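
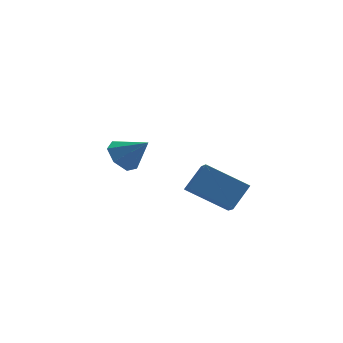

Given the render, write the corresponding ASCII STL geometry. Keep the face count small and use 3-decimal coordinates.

solid 
facet normal -0.707 0.284 -0.648
outer loop
vertex -1.235 2.638 0.31
vertex -1.795 2.743 0.967
vertex -1.247 3.325 0.624
endloop
endfacet
facet normal 0.960 0.130 -0.248
outer loop
vertex -1.235 2.638 0.31
vertex -1.247 3.325 0.624
vertex -0.785 2.337 1.893
endloop
endfacet
facet normal -0.707 0.284 -0.648
outer loop
vertex -1.247 3.325 0.624
vertex -1.795 2.743 0.967
vertex -1.672 3.573 1.196
endloop
endfacet
facet normal 0.715 0.653 0.248
outer loop
vertex -1.247 3.325 0.624
vertex -1.672 3.573 1.196
vertex -0.785 2.337 1.893
endloop
endfacet
facet normal -0.707 0.284 -0.648
outer loop
vertex -1.672 3.573 1.196
vertex -1.795 2.743 0.967
vertex -2.19 3.197 1.596
endloop
endfacet
facet normal 0.189 0.582 0.791
outer loop
vertex -1.672 3.573 1.196
vertex -2.19 3.197 1.596
vertex -0.785 2.337 1.893
endloop
endfacet
facet normal -0.706 0.284 -0.649
outer loop
vertex -2.19 3.197 1.596
vertex -1.795 2.743 0.967
vertex -2.411 2.479 1.522
endloop
endfacet
facet normal -0.225 -0.031 0.974
outer loop
vertex -2.19 3.197 1.596
vertex -2.411 2.479 1.522
vertex -0.785 2.337 1.893
endloop
endfacet
facet normal -0.706 0.284 -0.649
outer loop
vertex -2.411 2.479 1.522
vertex -1.795 2.743 0.967
vertex -2.168 1.96 1.03
endloop
endfacet
facet normal -0.213 -0.723 0.657
outer loop
vertex -2.411 2.479 1.522
vertex -2.168 1.96 1.03
vertex -0.785 2.337 1.893
endloop
endfacet
facet normal -0.707 0.285 -0.647
outer loop
vertex -2.168 1.96 1.03
vertex -1.795 2.743 0.967
vertex -1.645 2.031 0.49
endloop
endfacet
facet normal 0.215 -0.973 0.080
outer loop
vertex -2.168 1.96 1.03
vertex -1.645 2.031 0.49
vertex -0.785 2.337 1.893
endloop
endfacet
facet normal -0.706 0.285 -0.648
outer loop
vertex -1.645 2.031 0.49
vertex -1.795 2.743 0.967
vertex -1.235 2.638 0.31
endloop
endfacet
facet normal 0.737 -0.594 -0.322
outer loop
vertex -1.645 2.031 0.49
vertex -1.235 2.638 0.31
vertex -0.785 2.337 1.893
endloop
endfacet
facet normal -0.841 0.190 0.507
outer loop
vertex 1.191 -1.871 2.652
vertex 1.078 -1.065 2.163
vertex 0.51 -2.507 1.76
endloop
endfacet
facet normal 0.119 -0.849 0.515
outer loop
vertex 2.142 -2.875 0.777
vertex 1.191 -1.871 2.652
vertex 0.51 -2.507 1.76
endloop
endfacet
facet normal -0.841 0.190 0.506
outer loop
vertex 0.51 -2.507 1.76
vertex 1.078 -1.065 2.163
vertex 0.397 -1.701 1.27
endloop
endfacet
facet normal -0.528 -0.494 -0.691
outer loop
vertex 0.397 -1.701 1.27
vertex 2.142 -2.875 0.777
vertex 0.51 -2.507 1.76
endloop
endfacet
facet normal 0.528 0.493 0.691
outer loop
vertex 1.191 -1.871 2.652
vertex 2.71 -1.433 1.18
vertex 1.078 -1.065 2.163
endloop
endfacet
facet normal 0.118 -0.849 0.515
outer loop
vertex 2.823 -2.239 1.67
vertex 1.191 -1.871 2.652
vertex 2.142 -2.875 0.777
endloop
endfacet
facet normal 0.527 0.494 0.691
outer loop
vertex 2.823 -2.239 1.67
vertex 2.71 -1.433 1.18
vertex 1.191 -1.871 2.652
endloop
endfacet
facet normal -0.118 0.849 -0.515
outer loop
vertex 1.078 -1.065 2.163
vertex 2.71 -1.433 1.18
vertex 0.397 -1.701 1.27
endloop
endfacet
facet normal -0.527 -0.494 -0.692
outer loop
vertex 2.029 -2.069 0.288
vertex 2.142 -2.875 0.777
vertex 0.397 -1.701 1.27
endloop
endfacet
facet normal -0.118 0.849 -0.515
outer loop
vertex 0.397 -1.701 1.27
vertex 2.71 -1.433 1.18
vertex 2.029 -2.069 0.288
endloop
endfacet
facet normal 0.841 -0.189 -0.507
outer loop
vertex 2.029 -2.069 0.288
vertex 2.823 -2.239 1.67
vertex 2.142 -2.875 0.777
endloop
endfacet
facet normal 0.841 -0.190 -0.507
outer loop
vertex 2.71 -1.433 1.18
vertex 2.823 -2.239 1.67
vertex 2.029 -2.069 0.288
endloop
endfacet

endsolid


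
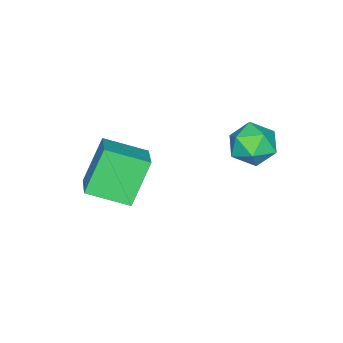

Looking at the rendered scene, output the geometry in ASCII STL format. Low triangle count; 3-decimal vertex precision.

solid 
facet normal -0.722 -0.561 -0.405
outer loop
vertex -0.823 -3.26 1.804
vertex -1.564 -1.891 1.227
vertex 0.183 -3.394 0.197
endloop
endfacet
facet normal 0.446 -0.825 0.348
outer loop
vertex 1.244 -2.569 0.793
vertex -0.823 -3.26 1.804
vertex 0.183 -3.394 0.197
endloop
endfacet
facet normal -0.722 -0.561 -0.405
outer loop
vertex 0.183 -3.394 0.197
vertex -1.564 -1.891 1.227
vertex -0.558 -2.025 -0.38
endloop
endfacet
facet normal 0.529 -0.070 -0.846
outer loop
vertex -0.558 -2.025 -0.38
vertex 1.244 -2.569 0.793
vertex 0.183 -3.394 0.197
endloop
endfacet
facet normal -0.529 0.070 0.846
outer loop
vertex -0.823 -3.26 1.804
vertex -0.503 -1.066 1.823
vertex -1.564 -1.891 1.227
endloop
endfacet
facet normal 0.446 -0.825 0.348
outer loop
vertex 0.238 -2.435 2.4
vertex -0.823 -3.26 1.804
vertex 1.244 -2.569 0.793
endloop
endfacet
facet normal -0.529 0.070 0.846
outer loop
vertex 0.238 -2.435 2.4
vertex -0.503 -1.066 1.823
vertex -0.823 -3.26 1.804
endloop
endfacet
facet normal -0.446 0.825 -0.348
outer loop
vertex -1.564 -1.891 1.227
vertex -0.503 -1.066 1.823
vertex -0.558 -2.025 -0.38
endloop
endfacet
facet normal 0.529 -0.070 -0.846
outer loop
vertex 0.503 -1.2 0.216
vertex 1.244 -2.569 0.793
vertex -0.558 -2.025 -0.38
endloop
endfacet
facet normal -0.446 0.825 -0.348
outer loop
vertex -0.558 -2.025 -0.38
vertex -0.503 -1.066 1.823
vertex 0.503 -1.2 0.216
endloop
endfacet
facet normal 0.722 0.561 0.405
outer loop
vertex 0.503 -1.2 0.216
vertex 0.238 -2.435 2.4
vertex 1.244 -2.569 0.793
endloop
endfacet
facet normal 0.722 0.561 0.405
outer loop
vertex -0.503 -1.066 1.823
vertex 0.238 -2.435 2.4
vertex 0.503 -1.2 0.216
endloop
endfacet
facet normal -0.338 0.812 0.477
outer loop
vertex -3.079 2.197 2.006
vertex -3.784 1.695 2.361
vertex -2.974 1.759 2.826
endloop
endfacet
facet normal 0.371 0.838 0.400
outer loop
vertex -3.079 2.197 2.006
vertex -2.974 1.759 2.826
vertex -2.28 1.751 2.199
endloop
endfacet
facet normal 0.519 0.802 -0.296
outer loop
vertex -3.079 2.197 2.006
vertex -2.28 1.751 2.199
vertex -2.66 1.682 1.347
endloop
endfacet
facet normal -0.098 0.753 -0.651
outer loop
vertex -3.079 2.197 2.006
vertex -2.66 1.682 1.347
vertex -3.59 1.647 1.447
endloop
endfacet
facet normal -0.628 0.759 -0.173
outer loop
vertex -3.079 2.197 2.006
vertex -3.59 1.647 1.447
vertex -3.784 1.695 2.361
endloop
endfacet
facet normal 0.649 0.260 0.715
outer loop
vertex -2.28 1.751 2.199
vertex -2.974 1.759 2.826
vertex -2.49 0.973 2.673
endloop
endfacet
facet normal -0.499 0.217 0.839
outer loop
vertex -2.974 1.759 2.826
vertex -3.784 1.695 2.361
vertex -3.42 0.938 2.773
endloop
endfacet
facet normal -0.968 0.132 -0.212
outer loop
vertex -3.784 1.695 2.361
vertex -3.59 1.647 1.447
vertex -3.8 0.869 1.921
endloop
endfacet
facet normal -0.111 0.124 -0.986
outer loop
vertex -3.59 1.647 1.447
vertex -2.66 1.682 1.347
vertex -3.106 0.861 1.294
endloop
endfacet
facet normal 0.888 0.203 -0.413
outer loop
vertex -2.66 1.682 1.347
vertex -2.28 1.751 2.199
vertex -2.296 0.925 1.759
endloop
endfacet
facet normal 0.098 -0.753 0.651
outer loop
vertex -3.001 0.423 2.114
vertex -2.49 0.973 2.673
vertex -3.42 0.938 2.773
endloop
endfacet
facet normal -0.519 -0.802 0.296
outer loop
vertex -3.001 0.423 2.114
vertex -3.42 0.938 2.773
vertex -3.8 0.869 1.921
endloop
endfacet
facet normal -0.371 -0.838 -0.400
outer loop
vertex -3.001 0.423 2.114
vertex -3.8 0.869 1.921
vertex -3.106 0.861 1.294
endloop
endfacet
facet normal 0.338 -0.812 -0.477
outer loop
vertex -3.001 0.423 2.114
vertex -3.106 0.861 1.294
vertex -2.296 0.925 1.759
endloop
endfacet
facet normal 0.628 -0.759 0.173
outer loop
vertex -3.001 0.423 2.114
vertex -2.296 0.925 1.759
vertex -2.49 0.973 2.673
endloop
endfacet
facet normal 0.111 -0.124 0.986
outer loop
vertex -3.42 0.938 2.773
vertex -2.49 0.973 2.673
vertex -2.974 1.759 2.826
endloop
endfacet
facet normal -0.888 -0.203 0.413
outer loop
vertex -3.8 0.869 1.921
vertex -3.42 0.938 2.773
vertex -3.784 1.695 2.361
endloop
endfacet
facet normal -0.649 -0.260 -0.715
outer loop
vertex -3.106 0.861 1.294
vertex -3.8 0.869 1.921
vertex -3.59 1.647 1.447
endloop
endfacet
facet normal 0.499 -0.217 -0.839
outer loop
vertex -2.296 0.925 1.759
vertex -3.106 0.861 1.294
vertex -2.66 1.682 1.347
endloop
endfacet
facet normal 0.968 -0.132 0.212
outer loop
vertex -2.49 0.973 2.673
vertex -2.296 0.925 1.759
vertex -2.28 1.751 2.199
endloop
endfacet

endsolid


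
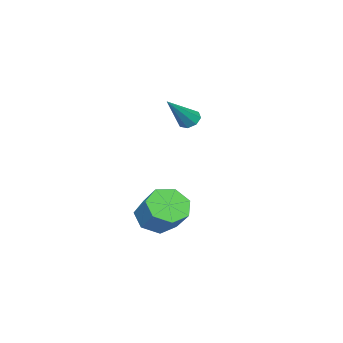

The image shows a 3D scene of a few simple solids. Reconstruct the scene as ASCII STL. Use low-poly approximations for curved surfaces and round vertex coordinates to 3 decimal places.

solid 
facet normal -0.371 -0.643 -0.669
outer loop
vertex 1.37 -0.766 -4.197
vertex 0.452 -0.619 -3.829
vertex 0.916 -0.123 -4.563
endloop
endfacet
facet normal 0.767 0.194 -0.612
outer loop
vertex 1.37 -0.766 -4.197
vertex 0.916 -0.123 -4.563
vertex 1.946 0.231 -3.159
endloop
endfacet
facet normal 0.767 0.194 -0.612
outer loop
vertex 1.946 0.231 -3.159
vertex 0.916 -0.123 -4.563
vertex 1.492 0.874 -3.525
endloop
endfacet
facet normal 0.372 0.643 0.669
outer loop
vertex 1.946 0.231 -3.159
vertex 1.492 0.874 -3.525
vertex 1.028 0.379 -2.791
endloop
endfacet
facet normal -0.372 -0.643 -0.670
outer loop
vertex 0.916 -0.123 -4.563
vertex 0.452 -0.619 -3.829
vertex 0.113 0.147 -4.376
endloop
endfacet
facet normal 0.070 0.700 -0.711
outer loop
vertex 0.916 -0.123 -4.563
vertex 0.113 0.147 -4.376
vertex 1.492 0.874 -3.525
endloop
endfacet
facet normal 0.070 0.700 -0.711
outer loop
vertex 1.492 0.874 -3.525
vertex 0.113 0.147 -4.376
vertex 0.689 1.144 -3.338
endloop
endfacet
facet normal 0.372 0.643 0.669
outer loop
vertex 1.492 0.874 -3.525
vertex 0.689 1.144 -3.338
vertex 1.028 0.379 -2.791
endloop
endfacet
facet normal -0.372 -0.643 -0.670
outer loop
vertex 0.113 0.147 -4.376
vertex 0.452 -0.619 -3.829
vertex -0.435 -0.16 -3.777
endloop
endfacet
facet normal -0.681 0.679 -0.275
outer loop
vertex 0.113 0.147 -4.376
vertex -0.435 -0.16 -3.777
vertex 0.689 1.144 -3.338
endloop
endfacet
facet normal -0.681 0.679 -0.275
outer loop
vertex 0.689 1.144 -3.338
vertex -0.435 -0.16 -3.777
vertex 0.141 0.837 -2.739
endloop
endfacet
facet normal 0.371 0.643 0.669
outer loop
vertex 0.689 1.144 -3.338
vertex 0.141 0.837 -2.739
vertex 1.028 0.379 -2.791
endloop
endfacet
facet normal -0.372 -0.643 -0.669
outer loop
vertex -0.435 -0.16 -3.777
vertex 0.452 -0.619 -3.829
vertex -0.315 -0.812 -3.217
endloop
endfacet
facet normal -0.918 0.147 0.368
outer loop
vertex -0.435 -0.16 -3.777
vertex -0.315 -0.812 -3.217
vertex 0.141 0.837 -2.739
endloop
endfacet
facet normal -0.918 0.147 0.369
outer loop
vertex 0.141 0.837 -2.739
vertex -0.315 -0.812 -3.217
vertex 0.261 0.185 -2.18
endloop
endfacet
facet normal 0.371 0.643 0.670
outer loop
vertex 0.141 0.837 -2.739
vertex 0.261 0.185 -2.18
vertex 1.028 0.379 -2.791
endloop
endfacet
facet normal -0.372 -0.644 -0.669
outer loop
vertex -0.315 -0.812 -3.217
vertex 0.452 -0.619 -3.829
vertex 0.383 -1.318 -3.118
endloop
endfacet
facet normal -0.464 -0.496 0.734
outer loop
vertex -0.315 -0.812 -3.217
vertex 0.383 -1.318 -3.118
vertex 0.261 0.185 -2.18
endloop
endfacet
facet normal -0.465 -0.496 0.734
outer loop
vertex 0.261 0.185 -2.18
vertex 0.383 -1.318 -3.118
vertex 0.958 -0.321 -2.08
endloop
endfacet
facet normal 0.371 0.643 0.670
outer loop
vertex 0.261 0.185 -2.18
vertex 0.958 -0.321 -2.08
vertex 1.028 0.379 -2.791
endloop
endfacet
facet normal -0.372 -0.644 -0.669
outer loop
vertex 0.383 -1.318 -3.118
vertex 0.452 -0.619 -3.829
vertex 1.133 -1.298 -3.554
endloop
endfacet
facet normal 0.339 -0.765 0.547
outer loop
vertex 0.383 -1.318 -3.118
vertex 1.133 -1.298 -3.554
vertex 0.958 -0.321 -2.08
endloop
endfacet
facet normal 0.339 -0.765 0.547
outer loop
vertex 0.958 -0.321 -2.08
vertex 1.133 -1.298 -3.554
vertex 1.708 -0.301 -2.516
endloop
endfacet
facet normal 0.372 0.643 0.670
outer loop
vertex 0.958 -0.321 -2.08
vertex 1.708 -0.301 -2.516
vertex 1.028 0.379 -2.791
endloop
endfacet
facet normal -0.371 -0.644 -0.669
outer loop
vertex 1.133 -1.298 -3.554
vertex 0.452 -0.619 -3.829
vertex 1.37 -0.766 -4.197
endloop
endfacet
facet normal 0.887 -0.458 -0.052
outer loop
vertex 1.133 -1.298 -3.554
vertex 1.37 -0.766 -4.197
vertex 1.708 -0.301 -2.516
endloop
endfacet
facet normal 0.887 -0.459 -0.051
outer loop
vertex 1.708 -0.301 -2.516
vertex 1.37 -0.766 -4.197
vertex 1.946 0.231 -3.159
endloop
endfacet
facet normal 0.372 0.643 0.670
outer loop
vertex 1.708 -0.301 -2.516
vertex 1.946 0.231 -3.159
vertex 1.028 0.379 -2.791
endloop
endfacet
facet normal -0.709 0.116 -0.696
outer loop
vertex -1.57 -0.426 0.66
vertex -1.957 -0.6 1.025
vertex -1.739 -0.103 0.886
endloop
endfacet
facet normal 0.750 0.595 -0.290
outer loop
vertex -1.57 -0.426 0.66
vertex -1.739 -0.103 0.886
vertex -0.603 -0.82 2.355
endloop
endfacet
facet normal -0.708 0.116 -0.697
outer loop
vertex -1.739 -0.103 0.886
vertex -1.957 -0.6 1.025
vertex -2.036 -0.072 1.193
endloop
endfacet
facet normal 0.313 0.926 0.210
outer loop
vertex -1.739 -0.103 0.886
vertex -2.036 -0.072 1.193
vertex -0.603 -0.82 2.355
endloop
endfacet
facet normal -0.709 0.115 -0.695
outer loop
vertex -2.036 -0.072 1.193
vertex -1.957 -0.6 1.025
vertex -2.287 -0.35 1.403
endloop
endfacet
facet normal -0.195 0.697 0.690
outer loop
vertex -2.036 -0.072 1.193
vertex -2.287 -0.35 1.403
vertex -0.603 -0.82 2.355
endloop
endfacet
facet normal -0.709 0.115 -0.695
outer loop
vertex -2.287 -0.35 1.403
vertex -1.957 -0.6 1.025
vertex -2.344 -0.774 1.391
endloop
endfacet
facet normal -0.483 0.040 0.875
outer loop
vertex -2.287 -0.35 1.403
vertex -2.344 -0.774 1.391
vertex -0.603 -0.82 2.355
endloop
endfacet
facet normal -0.709 0.115 -0.695
outer loop
vertex -2.344 -0.774 1.391
vertex -1.957 -0.6 1.025
vertex -2.175 -1.097 1.165
endloop
endfacet
facet normal -0.379 -0.655 0.653
outer loop
vertex -2.344 -0.774 1.391
vertex -2.175 -1.097 1.165
vertex -0.603 -0.82 2.355
endloop
endfacet
facet normal -0.708 0.114 -0.697
outer loop
vertex -2.175 -1.097 1.165
vertex -1.957 -0.6 1.025
vertex -1.878 -1.129 0.858
endloop
endfacet
facet normal 0.055 -0.986 0.156
outer loop
vertex -2.175 -1.097 1.165
vertex -1.878 -1.129 0.858
vertex -0.603 -0.82 2.355
endloop
endfacet
facet normal -0.709 0.114 -0.696
outer loop
vertex -1.878 -1.129 0.858
vertex -1.957 -0.6 1.025
vertex -1.627 -0.851 0.648
endloop
endfacet
facet normal 0.566 -0.757 -0.326
outer loop
vertex -1.878 -1.129 0.858
vertex -1.627 -0.851 0.648
vertex -0.603 -0.82 2.355
endloop
endfacet
facet normal -0.708 0.115 -0.696
outer loop
vertex -1.627 -0.851 0.648
vertex -1.957 -0.6 1.025
vertex -1.57 -0.426 0.66
endloop
endfacet
facet normal 0.854 -0.100 -0.510
outer loop
vertex -1.627 -0.851 0.648
vertex -1.57 -0.426 0.66
vertex -0.603 -0.82 2.355
endloop
endfacet

endsolid


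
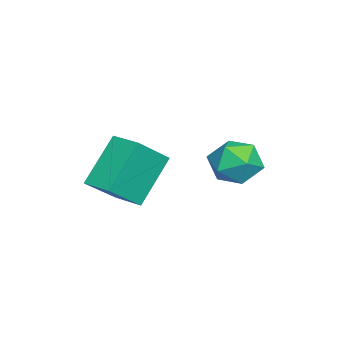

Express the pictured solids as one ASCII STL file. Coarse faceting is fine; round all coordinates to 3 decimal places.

solid 
facet normal -0.555 0.324 0.766
outer loop
vertex 2.146 -3.004 -0.486
vertex 2.726 -2.142 -0.43
vertex 1.189 -2.297 -1.478
endloop
endfacet
facet normal -0.557 -0.829 -0.053
outer loop
vertex 2.254 -2.918 -2.95
vertex 2.146 -3.004 -0.486
vertex 1.189 -2.297 -1.478
endloop
endfacet
facet normal -0.555 0.324 0.766
outer loop
vertex 1.189 -2.297 -1.478
vertex 2.726 -2.142 -0.43
vertex 1.768 -1.435 -1.423
endloop
endfacet
facet normal -0.618 0.456 -0.640
outer loop
vertex 1.768 -1.435 -1.423
vertex 2.254 -2.918 -2.95
vertex 1.189 -2.297 -1.478
endloop
endfacet
facet normal 0.618 -0.457 0.640
outer loop
vertex 2.146 -3.004 -0.486
vertex 3.791 -2.763 -1.902
vertex 2.726 -2.142 -0.43
endloop
endfacet
facet normal -0.557 -0.829 -0.053
outer loop
vertex 3.212 -3.625 -1.957
vertex 2.146 -3.004 -0.486
vertex 2.254 -2.918 -2.95
endloop
endfacet
facet normal 0.618 -0.456 0.640
outer loop
vertex 3.212 -3.625 -1.957
vertex 3.791 -2.763 -1.902
vertex 2.146 -3.004 -0.486
endloop
endfacet
facet normal 0.557 0.829 0.053
outer loop
vertex 2.726 -2.142 -0.43
vertex 3.791 -2.763 -1.902
vertex 1.768 -1.435 -1.423
endloop
endfacet
facet normal -0.617 0.457 -0.640
outer loop
vertex 2.834 -2.056 -2.894
vertex 2.254 -2.918 -2.95
vertex 1.768 -1.435 -1.423
endloop
endfacet
facet normal 0.557 0.829 0.054
outer loop
vertex 1.768 -1.435 -1.423
vertex 3.791 -2.763 -1.902
vertex 2.834 -2.056 -2.894
endloop
endfacet
facet normal 0.555 -0.324 -0.766
outer loop
vertex 2.834 -2.056 -2.894
vertex 3.212 -3.625 -1.957
vertex 2.254 -2.918 -2.95
endloop
endfacet
facet normal 0.555 -0.324 -0.766
outer loop
vertex 3.791 -2.763 -1.902
vertex 3.212 -3.625 -1.957
vertex 2.834 -2.056 -2.894
endloop
endfacet
facet normal -0.173 -0.022 0.985
outer loop
vertex 0.694 0.853 -1.18
vertex 0.268 0.048 -1.273
vertex 1.169 0.074 -1.114
endloop
endfacet
facet normal 0.429 0.333 0.840
outer loop
vertex 0.694 0.853 -1.18
vertex 1.169 0.074 -1.114
vertex 1.517 0.784 -1.573
endloop
endfacet
facet normal 0.267 0.875 0.405
outer loop
vertex 0.694 0.853 -1.18
vertex 1.517 0.784 -1.573
vertex 0.832 1.198 -2.016
endloop
endfacet
facet normal -0.437 0.855 0.281
outer loop
vertex 0.694 0.853 -1.18
vertex 0.832 1.198 -2.016
vertex 0.06 0.743 -1.831
endloop
endfacet
facet normal -0.708 0.301 0.639
outer loop
vertex 0.694 0.853 -1.18
vertex 0.06 0.743 -1.831
vertex 0.268 0.048 -1.273
endloop
endfacet
facet normal 0.866 -0.109 0.488
outer loop
vertex 1.517 0.784 -1.573
vertex 1.169 0.074 -1.114
vertex 1.6 -0.063 -1.909
endloop
endfacet
facet normal -0.108 -0.683 0.723
outer loop
vertex 1.169 0.074 -1.114
vertex 0.268 0.048 -1.273
vertex 0.828 -0.518 -1.724
endloop
endfacet
facet normal -0.973 -0.160 0.163
outer loop
vertex 0.268 0.048 -1.273
vertex 0.06 0.743 -1.831
vertex 0.143 -0.104 -2.167
endloop
endfacet
facet normal -0.534 0.736 -0.416
outer loop
vertex 0.06 0.743 -1.831
vertex 0.832 1.198 -2.016
vertex 0.491 0.606 -2.626
endloop
endfacet
facet normal 0.603 0.768 -0.215
outer loop
vertex 0.832 1.198 -2.016
vertex 1.517 0.784 -1.573
vertex 1.392 0.632 -2.467
endloop
endfacet
facet normal 0.437 -0.855 -0.281
outer loop
vertex 0.966 -0.173 -2.56
vertex 1.6 -0.063 -1.909
vertex 0.828 -0.518 -1.724
endloop
endfacet
facet normal -0.267 -0.875 -0.405
outer loop
vertex 0.966 -0.173 -2.56
vertex 0.828 -0.518 -1.724
vertex 0.143 -0.104 -2.167
endloop
endfacet
facet normal -0.429 -0.333 -0.840
outer loop
vertex 0.966 -0.173 -2.56
vertex 0.143 -0.104 -2.167
vertex 0.491 0.606 -2.626
endloop
endfacet
facet normal 0.173 0.022 -0.985
outer loop
vertex 0.966 -0.173 -2.56
vertex 0.491 0.606 -2.626
vertex 1.392 0.632 -2.467
endloop
endfacet
facet normal 0.708 -0.301 -0.639
outer loop
vertex 0.966 -0.173 -2.56
vertex 1.392 0.632 -2.467
vertex 1.6 -0.063 -1.909
endloop
endfacet
facet normal 0.534 -0.736 0.416
outer loop
vertex 0.828 -0.518 -1.724
vertex 1.6 -0.063 -1.909
vertex 1.169 0.074 -1.114
endloop
endfacet
facet normal -0.603 -0.768 0.215
outer loop
vertex 0.143 -0.104 -2.167
vertex 0.828 -0.518 -1.724
vertex 0.268 0.048 -1.273
endloop
endfacet
facet normal -0.866 0.109 -0.488
outer loop
vertex 0.491 0.606 -2.626
vertex 0.143 -0.104 -2.167
vertex 0.06 0.743 -1.831
endloop
endfacet
facet normal 0.108 0.683 -0.723
outer loop
vertex 1.392 0.632 -2.467
vertex 0.491 0.606 -2.626
vertex 0.832 1.198 -2.016
endloop
endfacet
facet normal 0.973 0.160 -0.163
outer loop
vertex 1.6 -0.063 -1.909
vertex 1.392 0.632 -2.467
vertex 1.517 0.784 -1.573
endloop
endfacet

endsolid


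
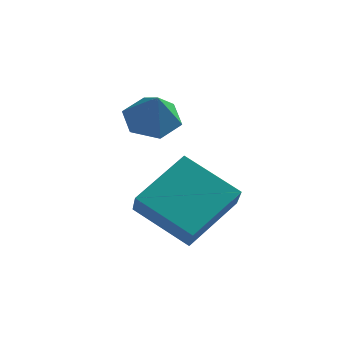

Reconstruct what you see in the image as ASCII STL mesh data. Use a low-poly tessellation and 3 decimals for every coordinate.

solid 
facet normal -0.861 0.089 0.500
outer loop
vertex 1.039 -2.715 0.155
vertex 1.714 -1.363 1.077
vertex 0.676 -2.024 -0.592
endloop
endfacet
facet normal -0.381 -0.764 -0.521
outer loop
vertex 2.166 -2.177 -1.457
vertex 1.039 -2.715 0.155
vertex 0.676 -2.024 -0.592
endloop
endfacet
facet normal -0.861 0.088 0.501
outer loop
vertex 0.676 -2.024 -0.592
vertex 1.714 -1.363 1.077
vertex 1.351 -0.673 0.331
endloop
endfacet
facet normal -0.336 0.640 -0.691
outer loop
vertex 1.351 -0.673 0.331
vertex 2.166 -2.177 -1.457
vertex 0.676 -2.024 -0.592
endloop
endfacet
facet normal 0.336 -0.639 0.692
outer loop
vertex 1.039 -2.715 0.155
vertex 3.204 -1.516 0.212
vertex 1.714 -1.363 1.077
endloop
endfacet
facet normal -0.381 -0.764 -0.521
outer loop
vertex 2.529 -2.867 -0.711
vertex 1.039 -2.715 0.155
vertex 2.166 -2.177 -1.457
endloop
endfacet
facet normal 0.336 -0.640 0.691
outer loop
vertex 2.529 -2.867 -0.711
vertex 3.204 -1.516 0.212
vertex 1.039 -2.715 0.155
endloop
endfacet
facet normal 0.381 0.764 0.521
outer loop
vertex 1.714 -1.363 1.077
vertex 3.204 -1.516 0.212
vertex 1.351 -0.673 0.331
endloop
endfacet
facet normal -0.337 0.639 -0.691
outer loop
vertex 2.841 -0.825 -0.535
vertex 2.166 -2.177 -1.457
vertex 1.351 -0.673 0.331
endloop
endfacet
facet normal 0.381 0.764 0.521
outer loop
vertex 1.351 -0.673 0.331
vertex 3.204 -1.516 0.212
vertex 2.841 -0.825 -0.535
endloop
endfacet
facet normal 0.861 -0.088 -0.501
outer loop
vertex 2.841 -0.825 -0.535
vertex 2.529 -2.867 -0.711
vertex 2.166 -2.177 -1.457
endloop
endfacet
facet normal 0.861 -0.088 -0.500
outer loop
vertex 3.204 -1.516 0.212
vertex 2.529 -2.867 -0.711
vertex 2.841 -0.825 -0.535
endloop
endfacet
facet normal -0.333 0.507 -0.795
outer loop
vertex 1.009 0.267 1.344
vertex 0.294 0.084 1.527
vertex 0.606 0.72 1.802
endloop
endfacet
facet normal 0.845 0.312 0.435
outer loop
vertex 1.009 0.267 1.344
vertex 0.606 0.72 1.802
vertex 0.706 -0.544 2.513
endloop
endfacet
facet normal -0.332 0.507 -0.796
outer loop
vertex 0.606 0.72 1.802
vertex 0.294 0.084 1.527
vertex -0.109 0.538 1.984
endloop
endfacet
facet normal 0.094 0.494 0.864
outer loop
vertex 0.606 0.72 1.802
vertex -0.109 0.538 1.984
vertex 0.706 -0.544 2.513
endloop
endfacet
facet normal -0.332 0.506 -0.796
outer loop
vertex -0.109 0.538 1.984
vertex 0.294 0.084 1.527
vertex -0.421 -0.099 1.709
endloop
endfacet
facet normal -0.594 -0.055 0.802
outer loop
vertex -0.109 0.538 1.984
vertex -0.421 -0.099 1.709
vertex 0.706 -0.544 2.513
endloop
endfacet
facet normal -0.332 0.506 -0.796
outer loop
vertex -0.421 -0.099 1.709
vertex 0.294 0.084 1.527
vertex -0.017 -0.552 1.252
endloop
endfacet
facet normal -0.532 -0.788 0.310
outer loop
vertex -0.421 -0.099 1.709
vertex -0.017 -0.552 1.252
vertex 0.706 -0.544 2.513
endloop
endfacet
facet normal -0.333 0.507 -0.795
outer loop
vertex -0.017 -0.552 1.252
vertex 0.294 0.084 1.527
vertex 0.698 -0.37 1.069
endloop
endfacet
facet normal 0.216 -0.969 -0.118
outer loop
vertex -0.017 -0.552 1.252
vertex 0.698 -0.37 1.069
vertex 0.706 -0.544 2.513
endloop
endfacet
facet normal -0.333 0.506 -0.796
outer loop
vertex 0.698 -0.37 1.069
vertex 0.294 0.084 1.527
vertex 1.009 0.267 1.344
endloop
endfacet
facet normal 0.906 -0.419 -0.055
outer loop
vertex 0.698 -0.37 1.069
vertex 1.009 0.267 1.344
vertex 0.706 -0.544 2.513
endloop
endfacet

endsolid


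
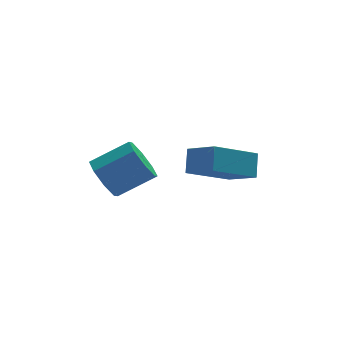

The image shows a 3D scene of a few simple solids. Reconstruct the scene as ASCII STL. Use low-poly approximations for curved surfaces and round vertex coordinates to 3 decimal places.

solid 
facet normal -0.867 0.009 -0.499
outer loop
vertex 0.576 0.317 -3.57
vertex 0.183 -0.063 -2.894
vertex 0.331 0.759 -3.137
endloop
endfacet
facet normal 0.337 0.748 -0.573
outer loop
vertex 0.576 0.317 -3.57
vertex 0.331 0.759 -3.137
vertex 1.91 0.304 -2.803
endloop
endfacet
facet normal 0.337 0.749 -0.571
outer loop
vertex 1.91 0.304 -2.803
vertex 0.331 0.759 -3.137
vertex 1.666 0.745 -2.369
endloop
endfacet
facet normal 0.867 -0.010 0.498
outer loop
vertex 1.91 0.304 -2.803
vertex 1.666 0.745 -2.369
vertex 1.517 -0.077 -2.126
endloop
endfacet
facet normal -0.867 0.009 -0.499
outer loop
vertex 0.331 0.759 -3.137
vertex 0.183 -0.063 -2.894
vertex -0.001 0.719 -2.561
endloop
endfacet
facet normal -0.022 0.998 0.057
outer loop
vertex 0.331 0.759 -3.137
vertex -0.001 0.719 -2.561
vertex 1.666 0.745 -2.369
endloop
endfacet
facet normal -0.022 0.998 0.055
outer loop
vertex 1.666 0.745 -2.369
vertex -0.001 0.719 -2.561
vertex 1.334 0.706 -1.793
endloop
endfacet
facet normal 0.867 -0.010 0.499
outer loop
vertex 1.666 0.745 -2.369
vertex 1.334 0.706 -1.793
vertex 1.517 -0.077 -2.126
endloop
endfacet
facet normal -0.867 0.008 -0.499
outer loop
vertex -0.001 0.719 -2.561
vertex 0.183 -0.063 -2.894
vertex -0.225 0.221 -2.18
endloop
endfacet
facet normal -0.368 0.664 0.651
outer loop
vertex -0.001 0.719 -2.561
vertex -0.225 0.221 -2.18
vertex 1.334 0.706 -1.793
endloop
endfacet
facet normal -0.368 0.664 0.651
outer loop
vertex 1.334 0.706 -1.793
vertex -0.225 0.221 -2.18
vertex 1.11 0.208 -1.412
endloop
endfacet
facet normal 0.867 -0.009 0.498
outer loop
vertex 1.334 0.706 -1.793
vertex 1.11 0.208 -1.412
vertex 1.517 -0.077 -2.126
endloop
endfacet
facet normal -0.867 0.008 -0.499
outer loop
vertex -0.225 0.221 -2.18
vertex 0.183 -0.063 -2.894
vertex -0.21 -0.444 -2.217
endloop
endfacet
facet normal -0.498 -0.059 0.865
outer loop
vertex -0.225 0.221 -2.18
vertex -0.21 -0.444 -2.217
vertex 1.11 0.208 -1.412
endloop
endfacet
facet normal -0.498 -0.060 0.865
outer loop
vertex 1.11 0.208 -1.412
vertex -0.21 -0.444 -2.217
vertex 1.124 -0.457 -1.45
endloop
endfacet
facet normal 0.867 -0.010 0.498
outer loop
vertex 1.11 0.208 -1.412
vertex 1.124 -0.457 -1.45
vertex 1.517 -0.077 -2.126
endloop
endfacet
facet normal -0.867 0.010 -0.498
outer loop
vertex -0.21 -0.444 -2.217
vertex 0.183 -0.063 -2.894
vertex 0.034 -0.885 -2.651
endloop
endfacet
facet normal -0.336 -0.749 0.572
outer loop
vertex -0.21 -0.444 -2.217
vertex 0.034 -0.885 -2.651
vertex 1.124 -0.457 -1.45
endloop
endfacet
facet normal -0.337 -0.748 0.572
outer loop
vertex 1.124 -0.457 -1.45
vertex 0.034 -0.885 -2.651
vertex 1.369 -0.899 -1.883
endloop
endfacet
facet normal 0.867 -0.009 0.499
outer loop
vertex 1.124 -0.457 -1.45
vertex 1.369 -0.899 -1.883
vertex 1.517 -0.077 -2.126
endloop
endfacet
facet normal -0.867 0.010 -0.499
outer loop
vertex 0.034 -0.885 -2.651
vertex 0.183 -0.063 -2.894
vertex 0.366 -0.846 -3.227
endloop
endfacet
facet normal 0.021 -0.998 -0.055
outer loop
vertex 0.034 -0.885 -2.651
vertex 0.366 -0.846 -3.227
vertex 1.369 -0.899 -1.883
endloop
endfacet
facet normal 0.023 -0.998 -0.056
outer loop
vertex 1.369 -0.899 -1.883
vertex 0.366 -0.846 -3.227
vertex 1.701 -0.859 -2.459
endloop
endfacet
facet normal 0.867 -0.009 0.499
outer loop
vertex 1.369 -0.899 -1.883
vertex 1.701 -0.859 -2.459
vertex 1.517 -0.077 -2.126
endloop
endfacet
facet normal -0.867 0.009 -0.498
outer loop
vertex 0.366 -0.846 -3.227
vertex 0.183 -0.063 -2.894
vertex 0.59 -0.348 -3.608
endloop
endfacet
facet normal 0.368 -0.664 -0.651
outer loop
vertex 0.366 -0.846 -3.227
vertex 0.59 -0.348 -3.608
vertex 1.701 -0.859 -2.459
endloop
endfacet
facet normal 0.368 -0.664 -0.651
outer loop
vertex 1.701 -0.859 -2.459
vertex 0.59 -0.348 -3.608
vertex 1.925 -0.361 -2.84
endloop
endfacet
facet normal 0.867 -0.008 0.499
outer loop
vertex 1.701 -0.859 -2.459
vertex 1.925 -0.361 -2.84
vertex 1.517 -0.077 -2.126
endloop
endfacet
facet normal -0.867 0.010 -0.498
outer loop
vertex 0.59 -0.348 -3.608
vertex 0.183 -0.063 -2.894
vertex 0.576 0.317 -3.57
endloop
endfacet
facet normal 0.498 0.060 -0.865
outer loop
vertex 0.59 -0.348 -3.608
vertex 0.576 0.317 -3.57
vertex 1.925 -0.361 -2.84
endloop
endfacet
facet normal 0.498 0.059 -0.865
outer loop
vertex 1.925 -0.361 -2.84
vertex 0.576 0.317 -3.57
vertex 1.91 0.304 -2.803
endloop
endfacet
facet normal 0.867 -0.008 0.499
outer loop
vertex 1.925 -0.361 -2.84
vertex 1.91 0.304 -2.803
vertex 1.517 -0.077 -2.126
endloop
endfacet
facet normal -0.506 0.729 -0.461
outer loop
vertex 2.75 -0.847 -2.508
vertex 2.965 -0.229 -1.766
vertex 4.378 -0.303 -3.433
endloop
endfacet
facet normal -0.217 -0.625 -0.750
outer loop
vertex 5.035 -1.251 -2.834
vertex 2.75 -0.847 -2.508
vertex 4.378 -0.303 -3.433
endloop
endfacet
facet normal -0.506 0.729 -0.461
outer loop
vertex 4.378 -0.303 -3.433
vertex 2.965 -0.229 -1.766
vertex 4.593 0.315 -2.691
endloop
endfacet
facet normal 0.835 0.279 -0.474
outer loop
vertex 4.593 0.315 -2.691
vertex 5.035 -1.251 -2.834
vertex 4.378 -0.303 -3.433
endloop
endfacet
facet normal -0.835 -0.279 0.474
outer loop
vertex 2.75 -0.847 -2.508
vertex 3.622 -1.177 -1.167
vertex 2.965 -0.229 -1.766
endloop
endfacet
facet normal -0.217 -0.625 -0.750
outer loop
vertex 3.407 -1.795 -1.909
vertex 2.75 -0.847 -2.508
vertex 5.035 -1.251 -2.834
endloop
endfacet
facet normal -0.835 -0.279 0.474
outer loop
vertex 3.407 -1.795 -1.909
vertex 3.622 -1.177 -1.167
vertex 2.75 -0.847 -2.508
endloop
endfacet
facet normal 0.217 0.625 0.750
outer loop
vertex 2.965 -0.229 -1.766
vertex 3.622 -1.177 -1.167
vertex 4.593 0.315 -2.691
endloop
endfacet
facet normal 0.835 0.279 -0.474
outer loop
vertex 5.25 -0.633 -2.092
vertex 5.035 -1.251 -2.834
vertex 4.593 0.315 -2.691
endloop
endfacet
facet normal 0.217 0.625 0.750
outer loop
vertex 4.593 0.315 -2.691
vertex 3.622 -1.177 -1.167
vertex 5.25 -0.633 -2.092
endloop
endfacet
facet normal 0.506 -0.729 0.461
outer loop
vertex 5.25 -0.633 -2.092
vertex 3.407 -1.795 -1.909
vertex 5.035 -1.251 -2.834
endloop
endfacet
facet normal 0.506 -0.729 0.461
outer loop
vertex 3.622 -1.177 -1.167
vertex 3.407 -1.795 -1.909
vertex 5.25 -0.633 -2.092
endloop
endfacet

endsolid


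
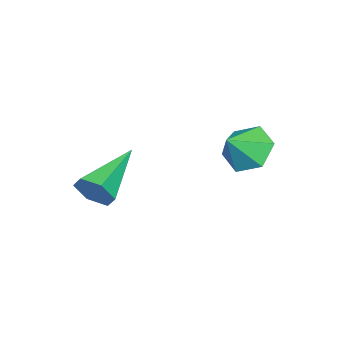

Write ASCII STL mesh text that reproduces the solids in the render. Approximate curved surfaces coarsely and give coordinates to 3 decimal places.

solid 
facet normal -0.693 0.331 -0.641
outer loop
vertex 0.96 2.985 -0.98
vertex 0.426 2.379 -0.716
vertex 0.432 3.137 -0.331
endloop
endfacet
facet normal 0.694 0.579 0.429
outer loop
vertex 0.96 2.985 -0.98
vertex 0.432 3.137 -0.331
vertex 1.174 2.021 -0.024
endloop
endfacet
facet normal -0.693 0.331 -0.641
outer loop
vertex 0.432 3.137 -0.331
vertex 0.426 2.379 -0.716
vertex -0.102 2.53 -0.067
endloop
endfacet
facet normal 0.097 0.324 0.941
outer loop
vertex 0.432 3.137 -0.331
vertex -0.102 2.53 -0.067
vertex 1.174 2.021 -0.024
endloop
endfacet
facet normal -0.693 0.331 -0.641
outer loop
vertex -0.102 2.53 -0.067
vertex 0.426 2.379 -0.716
vertex -0.108 1.772 -0.452
endloop
endfacet
facet normal -0.206 -0.442 0.873
outer loop
vertex -0.102 2.53 -0.067
vertex -0.108 1.772 -0.452
vertex 1.174 2.021 -0.024
endloop
endfacet
facet normal -0.693 0.331 -0.641
outer loop
vertex -0.108 1.772 -0.452
vertex 0.426 2.379 -0.716
vertex 0.42 1.621 -1.101
endloop
endfacet
facet normal 0.087 -0.952 0.293
outer loop
vertex -0.108 1.772 -0.452
vertex 0.42 1.621 -1.101
vertex 1.174 2.021 -0.024
endloop
endfacet
facet normal -0.693 0.331 -0.641
outer loop
vertex 0.42 1.621 -1.101
vertex 0.426 2.379 -0.716
vertex 0.954 2.227 -1.365
endloop
endfacet
facet normal 0.683 -0.697 -0.219
outer loop
vertex 0.42 1.621 -1.101
vertex 0.954 2.227 -1.365
vertex 1.174 2.021 -0.024
endloop
endfacet
facet normal -0.693 0.331 -0.641
outer loop
vertex 0.954 2.227 -1.365
vertex 0.426 2.379 -0.716
vertex 0.96 2.985 -0.98
endloop
endfacet
facet normal 0.986 0.069 -0.151
outer loop
vertex 0.954 2.227 -1.365
vertex 0.96 2.985 -0.98
vertex 1.174 2.021 -0.024
endloop
endfacet
facet normal 0.912 -0.171 -0.374
outer loop
vertex 4.032 -0.386 -0.725
vertex 3.764 -0.726 -1.223
vertex 3.862 -0.076 -1.282
endloop
endfacet
facet normal 0.050 0.879 0.474
outer loop
vertex 4.032 -0.386 -0.725
vertex 3.862 -0.076 -1.282
vertex 1.996 -0.394 -0.497
endloop
endfacet
facet normal 0.911 -0.171 -0.375
outer loop
vertex 3.862 -0.076 -1.282
vertex 3.764 -0.726 -1.223
vertex 3.593 -0.416 -1.78
endloop
endfacet
facet normal -0.319 0.854 -0.411
outer loop
vertex 3.862 -0.076 -1.282
vertex 3.593 -0.416 -1.78
vertex 1.996 -0.394 -0.497
endloop
endfacet
facet normal 0.911 -0.171 -0.375
outer loop
vertex 3.593 -0.416 -1.78
vertex 3.764 -0.726 -1.223
vertex 3.495 -1.066 -1.722
endloop
endfacet
facet normal -0.626 0.025 -0.780
outer loop
vertex 3.593 -0.416 -1.78
vertex 3.495 -1.066 -1.722
vertex 1.996 -0.394 -0.497
endloop
endfacet
facet normal 0.911 -0.171 -0.375
outer loop
vertex 3.495 -1.066 -1.722
vertex 3.764 -0.726 -1.223
vertex 3.666 -1.376 -1.165
endloop
endfacet
facet normal -0.565 -0.782 -0.262
outer loop
vertex 3.495 -1.066 -1.722
vertex 3.666 -1.376 -1.165
vertex 1.996 -0.394 -0.497
endloop
endfacet
facet normal 0.911 -0.171 -0.375
outer loop
vertex 3.666 -1.376 -1.165
vertex 3.764 -0.726 -1.223
vertex 3.935 -1.036 -0.667
endloop
endfacet
facet normal -0.196 -0.757 0.623
outer loop
vertex 3.666 -1.376 -1.165
vertex 3.935 -1.036 -0.667
vertex 1.996 -0.394 -0.497
endloop
endfacet
facet normal 0.911 -0.169 -0.375
outer loop
vertex 3.935 -1.036 -0.667
vertex 3.764 -0.726 -1.223
vertex 4.032 -0.386 -0.725
endloop
endfacet
facet normal 0.111 0.072 0.991
outer loop
vertex 3.935 -1.036 -0.667
vertex 4.032 -0.386 -0.725
vertex 1.996 -0.394 -0.497
endloop
endfacet

endsolid


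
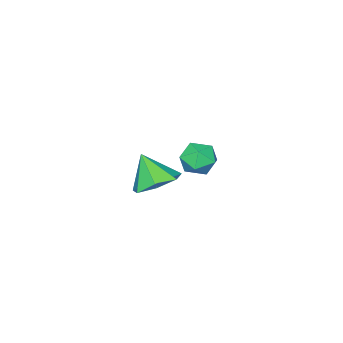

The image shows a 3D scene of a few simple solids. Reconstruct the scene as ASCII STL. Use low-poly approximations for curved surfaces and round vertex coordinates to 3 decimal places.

solid 
facet normal -0.031 0.527 -0.850
outer loop
vertex 3.159 3.678 0.695
vertex 2.361 3.709 0.743
vertex 2.899 4.221 1.041
endloop
endfacet
facet normal 0.806 0.008 0.592
outer loop
vertex 3.159 3.678 0.695
vertex 2.899 4.221 1.041
vertex 2.399 3.091 1.737
endloop
endfacet
facet normal -0.033 0.528 -0.848
outer loop
vertex 2.899 4.221 1.041
vertex 2.361 3.709 0.743
vertex 2.234 4.377 1.164
endloop
endfacet
facet normal 0.259 0.421 0.869
outer loop
vertex 2.899 4.221 1.041
vertex 2.234 4.377 1.164
vertex 2.399 3.091 1.737
endloop
endfacet
facet normal -0.032 0.529 -0.848
outer loop
vertex 2.234 4.377 1.164
vertex 2.361 3.709 0.743
vertex 1.665 4.031 0.97
endloop
endfacet
facet normal -0.470 0.308 0.827
outer loop
vertex 2.234 4.377 1.164
vertex 1.665 4.031 0.97
vertex 2.399 3.091 1.737
endloop
endfacet
facet normal -0.033 0.528 -0.849
outer loop
vertex 1.665 4.031 0.97
vertex 2.361 3.709 0.743
vertex 1.62 3.441 0.605
endloop
endfacet
facet normal -0.832 -0.244 0.497
outer loop
vertex 1.665 4.031 0.97
vertex 1.62 3.441 0.605
vertex 2.399 3.091 1.737
endloop
endfacet
facet normal -0.033 0.527 -0.849
outer loop
vertex 1.62 3.441 0.605
vertex 2.361 3.709 0.743
vertex 2.134 3.054 0.345
endloop
endfacet
facet normal -0.555 -0.822 0.127
outer loop
vertex 1.62 3.441 0.605
vertex 2.134 3.054 0.345
vertex 2.399 3.091 1.737
endloop
endfacet
facet normal -0.031 0.527 -0.849
outer loop
vertex 2.134 3.054 0.345
vertex 2.361 3.709 0.743
vertex 2.819 3.159 0.385
endloop
endfacet
facet normal 0.152 -0.988 -0.003
outer loop
vertex 2.134 3.054 0.345
vertex 2.819 3.159 0.385
vertex 2.399 3.091 1.737
endloop
endfacet
facet normal -0.031 0.527 -0.849
outer loop
vertex 2.819 3.159 0.385
vertex 2.361 3.709 0.743
vertex 3.159 3.678 0.695
endloop
endfacet
facet normal 0.758 -0.619 0.204
outer loop
vertex 2.819 3.159 0.385
vertex 3.159 3.678 0.695
vertex 2.399 3.091 1.737
endloop
endfacet
facet normal -0.153 0.681 0.716
outer loop
vertex -1.419 2.529 -0.738
vertex -1.785 2.056 -0.366
vertex -1.09 2.114 -0.273
endloop
endfacet
facet normal 0.467 0.798 0.381
outer loop
vertex -1.419 2.529 -0.738
vertex -1.09 2.114 -0.273
vertex -0.796 2.242 -0.901
endloop
endfacet
facet normal 0.328 0.891 -0.313
outer loop
vertex -1.419 2.529 -0.738
vertex -0.796 2.242 -0.901
vertex -1.311 2.263 -1.381
endloop
endfacet
facet normal -0.378 0.831 -0.407
outer loop
vertex -1.419 2.529 -0.738
vertex -1.311 2.263 -1.381
vertex -1.922 2.147 -1.051
endloop
endfacet
facet normal -0.675 0.702 0.228
outer loop
vertex -1.419 2.529 -0.738
vertex -1.922 2.147 -1.051
vertex -1.785 2.056 -0.366
endloop
endfacet
facet normal 0.868 0.212 0.449
outer loop
vertex -0.796 2.242 -0.901
vertex -1.09 2.114 -0.273
vertex -0.778 1.593 -0.629
endloop
endfacet
facet normal -0.134 0.023 0.991
outer loop
vertex -1.09 2.114 -0.273
vertex -1.785 2.056 -0.366
vertex -1.389 1.477 -0.299
endloop
endfacet
facet normal -0.977 0.058 0.203
outer loop
vertex -1.785 2.056 -0.366
vertex -1.922 2.147 -1.051
vertex -1.904 1.498 -0.779
endloop
endfacet
facet normal -0.497 0.267 -0.826
outer loop
vertex -1.922 2.147 -1.051
vertex -1.311 2.263 -1.381
vertex -1.61 1.626 -1.407
endloop
endfacet
facet normal 0.643 0.362 -0.675
outer loop
vertex -1.311 2.263 -1.381
vertex -0.796 2.242 -0.901
vertex -0.915 1.684 -1.314
endloop
endfacet
facet normal 0.378 -0.831 0.407
outer loop
vertex -1.281 1.211 -0.942
vertex -0.778 1.593 -0.629
vertex -1.389 1.477 -0.299
endloop
endfacet
facet normal -0.328 -0.891 0.313
outer loop
vertex -1.281 1.211 -0.942
vertex -1.389 1.477 -0.299
vertex -1.904 1.498 -0.779
endloop
endfacet
facet normal -0.467 -0.798 -0.381
outer loop
vertex -1.281 1.211 -0.942
vertex -1.904 1.498 -0.779
vertex -1.61 1.626 -1.407
endloop
endfacet
facet normal 0.153 -0.681 -0.716
outer loop
vertex -1.281 1.211 -0.942
vertex -1.61 1.626 -1.407
vertex -0.915 1.684 -1.314
endloop
endfacet
facet normal 0.675 -0.702 -0.228
outer loop
vertex -1.281 1.211 -0.942
vertex -0.915 1.684 -1.314
vertex -0.778 1.593 -0.629
endloop
endfacet
facet normal 0.497 -0.267 0.826
outer loop
vertex -1.389 1.477 -0.299
vertex -0.778 1.593 -0.629
vertex -1.09 2.114 -0.273
endloop
endfacet
facet normal -0.643 -0.362 0.675
outer loop
vertex -1.904 1.498 -0.779
vertex -1.389 1.477 -0.299
vertex -1.785 2.056 -0.366
endloop
endfacet
facet normal -0.868 -0.212 -0.449
outer loop
vertex -1.61 1.626 -1.407
vertex -1.904 1.498 -0.779
vertex -1.922 2.147 -1.051
endloop
endfacet
facet normal 0.134 -0.023 -0.991
outer loop
vertex -0.915 1.684 -1.314
vertex -1.61 1.626 -1.407
vertex -1.311 2.263 -1.381
endloop
endfacet
facet normal 0.977 -0.058 -0.203
outer loop
vertex -0.778 1.593 -0.629
vertex -0.915 1.684 -1.314
vertex -0.796 2.242 -0.901
endloop
endfacet

endsolid


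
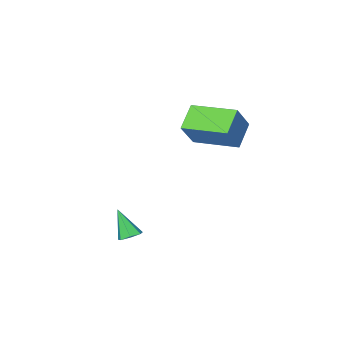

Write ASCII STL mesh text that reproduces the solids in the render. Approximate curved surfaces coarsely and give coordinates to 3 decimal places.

solid 
facet normal -0.099 0.508 -0.856
outer loop
vertex 4.026 0.475 -3.291
vertex 3.793 0.083 -3.497
vertex 3.594 0.467 -3.246
endloop
endfacet
facet normal 0.066 0.655 0.752
outer loop
vertex 4.026 0.475 -3.291
vertex 3.594 0.467 -3.246
vertex 3.927 -0.603 -2.343
endloop
endfacet
facet normal -0.099 0.508 -0.856
outer loop
vertex 3.594 0.467 -3.246
vertex 3.793 0.083 -3.497
vertex 3.313 0.17 -3.39
endloop
endfacet
facet normal -0.685 0.334 0.648
outer loop
vertex 3.594 0.467 -3.246
vertex 3.313 0.17 -3.39
vertex 3.927 -0.603 -2.343
endloop
endfacet
facet normal -0.098 0.510 -0.855
outer loop
vertex 3.313 0.17 -3.39
vertex 3.793 0.083 -3.497
vertex 3.393 -0.192 -3.615
endloop
endfacet
facet normal -0.896 -0.360 0.260
outer loop
vertex 3.313 0.17 -3.39
vertex 3.393 -0.192 -3.615
vertex 3.927 -0.603 -2.343
endloop
endfacet
facet normal -0.098 0.509 -0.855
outer loop
vertex 3.393 -0.192 -3.615
vertex 3.793 0.083 -3.497
vertex 3.775 -0.347 -3.751
endloop
endfacet
facet normal -0.410 -0.904 -0.120
outer loop
vertex 3.393 -0.192 -3.615
vertex 3.775 -0.347 -3.751
vertex 3.927 -0.603 -2.343
endloop
endfacet
facet normal -0.099 0.509 -0.855
outer loop
vertex 3.775 -0.347 -3.751
vertex 3.793 0.083 -3.497
vertex 4.17 -0.178 -3.696
endloop
endfacet
facet normal 0.409 -0.889 -0.206
outer loop
vertex 3.775 -0.347 -3.751
vertex 4.17 -0.178 -3.696
vertex 3.927 -0.603 -2.343
endloop
endfacet
facet normal -0.099 0.509 -0.855
outer loop
vertex 4.17 -0.178 -3.696
vertex 3.793 0.083 -3.497
vertex 4.282 0.188 -3.491
endloop
endfacet
facet normal 0.943 -0.326 0.067
outer loop
vertex 4.17 -0.178 -3.696
vertex 4.282 0.188 -3.491
vertex 3.927 -0.603 -2.343
endloop
endfacet
facet normal -0.099 0.508 -0.856
outer loop
vertex 4.282 0.188 -3.491
vertex 3.793 0.083 -3.497
vertex 4.026 0.475 -3.291
endloop
endfacet
facet normal 0.791 0.361 0.494
outer loop
vertex 4.282 0.188 -3.491
vertex 4.026 0.475 -3.291
vertex 3.927 -0.603 -2.343
endloop
endfacet
facet normal -0.656 -0.440 0.613
outer loop
vertex -0.291 -2.04 1.463
vertex -1.276 -0.342 1.627
vertex -1.111 -2.405 0.324
endloop
endfacet
facet normal 0.499 -0.862 -0.083
outer loop
vertex -0.264 -1.838 -0.467
vertex -0.291 -2.04 1.463
vertex -1.111 -2.405 0.324
endloop
endfacet
facet normal -0.657 -0.439 0.613
outer loop
vertex -1.111 -2.405 0.324
vertex -1.276 -0.342 1.627
vertex -2.095 -0.707 0.487
endloop
endfacet
facet normal -0.565 -0.252 -0.786
outer loop
vertex -2.095 -0.707 0.487
vertex -0.264 -1.838 -0.467
vertex -1.111 -2.405 0.324
endloop
endfacet
facet normal 0.565 0.252 0.786
outer loop
vertex -0.291 -2.04 1.463
vertex -0.429 0.225 0.836
vertex -1.276 -0.342 1.627
endloop
endfacet
facet normal 0.500 -0.862 -0.083
outer loop
vertex 0.555 -1.473 0.673
vertex -0.291 -2.04 1.463
vertex -0.264 -1.838 -0.467
endloop
endfacet
facet normal 0.565 0.252 0.786
outer loop
vertex 0.555 -1.473 0.673
vertex -0.429 0.225 0.836
vertex -0.291 -2.04 1.463
endloop
endfacet
facet normal -0.500 0.862 0.083
outer loop
vertex -1.276 -0.342 1.627
vertex -0.429 0.225 0.836
vertex -2.095 -0.707 0.487
endloop
endfacet
facet normal -0.565 -0.252 -0.786
outer loop
vertex -1.249 -0.14 -0.303
vertex -0.264 -1.838 -0.467
vertex -2.095 -0.707 0.487
endloop
endfacet
facet normal -0.500 0.862 0.084
outer loop
vertex -2.095 -0.707 0.487
vertex -0.429 0.225 0.836
vertex -1.249 -0.14 -0.303
endloop
endfacet
facet normal 0.657 0.440 -0.613
outer loop
vertex -1.249 -0.14 -0.303
vertex 0.555 -1.473 0.673
vertex -0.264 -1.838 -0.467
endloop
endfacet
facet normal 0.656 0.439 -0.613
outer loop
vertex -0.429 0.225 0.836
vertex 0.555 -1.473 0.673
vertex -1.249 -0.14 -0.303
endloop
endfacet

endsolid


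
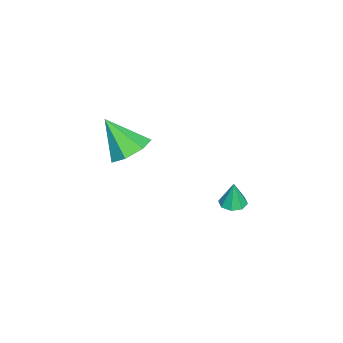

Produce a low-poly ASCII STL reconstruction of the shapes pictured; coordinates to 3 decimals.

solid 
facet normal -0.056 -0.027 -0.998
outer loop
vertex -2.762 0.188 -2.045
vertex -3.103 -0.255 -2.014
vertex -3.175 0.3 -2.025
endloop
endfacet
facet normal 0.260 0.891 0.373
outer loop
vertex -2.762 0.188 -2.045
vertex -3.175 0.3 -2.025
vertex -3.037 -0.225 -0.866
endloop
endfacet
facet normal -0.057 -0.027 -0.998
outer loop
vertex -3.175 0.3 -2.025
vertex -3.103 -0.255 -2.014
vertex -3.546 0.087 -1.998
endloop
endfacet
facet normal -0.430 0.802 0.414
outer loop
vertex -3.175 0.3 -2.025
vertex -3.546 0.087 -1.998
vertex -3.037 -0.225 -0.866
endloop
endfacet
facet normal -0.058 -0.028 -0.998
outer loop
vertex -3.546 0.087 -1.998
vertex -3.103 -0.255 -2.014
vertex -3.657 -0.327 -1.98
endloop
endfacet
facet normal -0.856 0.249 0.453
outer loop
vertex -3.546 0.087 -1.998
vertex -3.657 -0.327 -1.98
vertex -3.037 -0.225 -0.866
endloop
endfacet
facet normal -0.058 -0.025 -0.998
outer loop
vertex -3.657 -0.327 -1.98
vertex -3.103 -0.255 -2.014
vertex -3.444 -0.698 -1.983
endloop
endfacet
facet normal -0.765 -0.443 0.467
outer loop
vertex -3.657 -0.327 -1.98
vertex -3.444 -0.698 -1.983
vertex -3.037 -0.225 -0.866
endloop
endfacet
facet normal -0.056 -0.027 -0.998
outer loop
vertex -3.444 -0.698 -1.983
vertex -3.103 -0.255 -2.014
vertex -3.031 -0.811 -2.003
endloop
endfacet
facet normal -0.216 -0.868 0.446
outer loop
vertex -3.444 -0.698 -1.983
vertex -3.031 -0.811 -2.003
vertex -3.037 -0.225 -0.866
endloop
endfacet
facet normal -0.057 -0.027 -0.998
outer loop
vertex -3.031 -0.811 -2.003
vertex -3.103 -0.255 -2.014
vertex -2.66 -0.597 -2.03
endloop
endfacet
facet normal 0.479 -0.779 0.404
outer loop
vertex -3.031 -0.811 -2.003
vertex -2.66 -0.597 -2.03
vertex -3.037 -0.225 -0.866
endloop
endfacet
facet normal -0.056 -0.026 -0.998
outer loop
vertex -2.66 -0.597 -2.03
vertex -3.103 -0.255 -2.014
vertex -2.548 -0.184 -2.047
endloop
endfacet
facet normal 0.902 -0.230 0.366
outer loop
vertex -2.66 -0.597 -2.03
vertex -2.548 -0.184 -2.047
vertex -3.037 -0.225 -0.866
endloop
endfacet
facet normal -0.056 -0.027 -0.998
outer loop
vertex -2.548 -0.184 -2.047
vertex -3.103 -0.255 -2.014
vertex -2.762 0.188 -2.045
endloop
endfacet
facet normal 0.812 0.465 0.352
outer loop
vertex -2.548 -0.184 -2.047
vertex -2.762 0.188 -2.045
vertex -3.037 -0.225 -0.866
endloop
endfacet
facet normal 0.140 0.608 -0.782
outer loop
vertex 0.92 -3.196 2.967
vertex 0.068 -3.267 2.759
vertex 0.458 -2.679 3.286
endloop
endfacet
facet normal 0.650 0.118 0.751
outer loop
vertex 0.92 -3.196 2.967
vertex 0.458 -2.679 3.286
vertex -0.168 -4.293 4.081
endloop
endfacet
facet normal 0.141 0.607 -0.782
outer loop
vertex 0.458 -2.679 3.286
vertex 0.068 -3.267 2.759
vertex -0.298 -2.604 3.208
endloop
endfacet
facet normal -0.046 0.456 0.889
outer loop
vertex 0.458 -2.679 3.286
vertex -0.298 -2.604 3.208
vertex -0.168 -4.293 4.081
endloop
endfacet
facet normal 0.139 0.607 -0.783
outer loop
vertex -0.298 -2.604 3.208
vertex 0.068 -3.267 2.759
vertex -0.778 -3.029 2.793
endloop
endfacet
facet normal -0.752 0.256 0.607
outer loop
vertex -0.298 -2.604 3.208
vertex -0.778 -3.029 2.793
vertex -0.168 -4.293 4.081
endloop
endfacet
facet normal 0.140 0.608 -0.782
outer loop
vertex -0.778 -3.029 2.793
vertex 0.068 -3.267 2.759
vertex -0.621 -3.632 2.352
endloop
endfacet
facet normal -0.936 -0.331 0.119
outer loop
vertex -0.778 -3.029 2.793
vertex -0.621 -3.632 2.352
vertex -0.168 -4.293 4.081
endloop
endfacet
facet normal 0.140 0.608 -0.782
outer loop
vertex -0.621 -3.632 2.352
vertex 0.068 -3.267 2.759
vertex 0.055 -3.96 2.218
endloop
endfacet
facet normal -0.460 -0.863 -0.209
outer loop
vertex -0.621 -3.632 2.352
vertex 0.055 -3.96 2.218
vertex -0.168 -4.293 4.081
endloop
endfacet
facet normal 0.140 0.608 -0.782
outer loop
vertex 0.055 -3.96 2.218
vertex 0.068 -3.267 2.759
vertex 0.741 -3.766 2.492
endloop
endfacet
facet normal 0.318 -0.939 -0.130
outer loop
vertex 0.055 -3.96 2.218
vertex 0.741 -3.766 2.492
vertex -0.168 -4.293 4.081
endloop
endfacet
facet normal 0.140 0.607 -0.782
outer loop
vertex 0.741 -3.766 2.492
vertex 0.068 -3.267 2.759
vertex 0.92 -3.196 2.967
endloop
endfacet
facet normal 0.812 -0.503 0.298
outer loop
vertex 0.741 -3.766 2.492
vertex 0.92 -3.196 2.967
vertex -0.168 -4.293 4.081
endloop
endfacet

endsolid


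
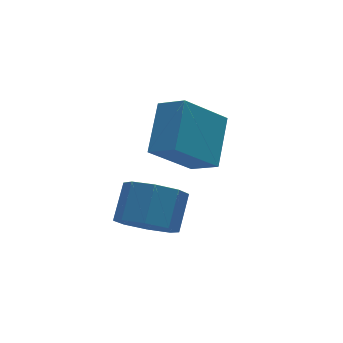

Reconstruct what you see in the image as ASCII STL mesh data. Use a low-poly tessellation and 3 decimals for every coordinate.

solid 
facet normal -0.507 -0.561 -0.655
outer loop
vertex -2.201 0.368 -0.388
vertex -2.959 0.365 0.201
vertex -2.658 0.929 -0.515
endloop
endfacet
facet normal 0.598 0.320 -0.735
outer loop
vertex -2.201 0.368 -0.388
vertex -2.658 0.929 -0.515
vertex -1.522 1.118 0.491
endloop
endfacet
facet normal 0.598 0.320 -0.735
outer loop
vertex -1.522 1.118 0.491
vertex -2.658 0.929 -0.515
vertex -1.979 1.68 0.364
endloop
endfacet
facet normal 0.506 0.560 0.656
outer loop
vertex -1.522 1.118 0.491
vertex -1.979 1.68 0.364
vertex -2.281 1.115 1.079
endloop
endfacet
facet normal -0.507 -0.560 -0.655
outer loop
vertex -2.658 0.929 -0.515
vertex -2.959 0.365 0.201
vertex -3.291 1.16 -0.222
endloop
endfacet
facet normal -0.017 0.767 -0.642
outer loop
vertex -2.658 0.929 -0.515
vertex -3.291 1.16 -0.222
vertex -1.979 1.68 0.364
endloop
endfacet
facet normal -0.017 0.766 -0.642
outer loop
vertex -1.979 1.68 0.364
vertex -3.291 1.16 -0.222
vertex -2.612 1.911 0.656
endloop
endfacet
facet normal 0.507 0.559 0.656
outer loop
vertex -1.979 1.68 0.364
vertex -2.612 1.911 0.656
vertex -2.281 1.115 1.079
endloop
endfacet
facet normal -0.506 -0.560 -0.655
outer loop
vertex -3.291 1.16 -0.222
vertex -2.959 0.365 0.201
vertex -3.73 0.925 0.318
endloop
endfacet
facet normal -0.622 0.764 -0.173
outer loop
vertex -3.291 1.16 -0.222
vertex -3.73 0.925 0.318
vertex -2.612 1.911 0.656
endloop
endfacet
facet normal -0.622 0.764 -0.172
outer loop
vertex -2.612 1.911 0.656
vertex -3.73 0.925 0.318
vertex -3.051 1.675 1.196
endloop
endfacet
facet normal 0.506 0.559 0.656
outer loop
vertex -2.612 1.911 0.656
vertex -3.051 1.675 1.196
vertex -2.281 1.115 1.079
endloop
endfacet
facet normal -0.506 -0.560 -0.656
outer loop
vertex -3.73 0.925 0.318
vertex -2.959 0.365 0.201
vertex -3.718 0.362 0.789
endloop
endfacet
facet normal -0.862 0.314 0.398
outer loop
vertex -3.73 0.925 0.318
vertex -3.718 0.362 0.789
vertex -3.051 1.675 1.196
endloop
endfacet
facet normal -0.862 0.315 0.397
outer loop
vertex -3.051 1.675 1.196
vertex -3.718 0.362 0.789
vertex -3.039 1.112 1.668
endloop
endfacet
facet normal 0.507 0.560 0.655
outer loop
vertex -3.051 1.675 1.196
vertex -3.039 1.112 1.668
vertex -2.281 1.115 1.079
endloop
endfacet
facet normal -0.506 -0.560 -0.656
outer loop
vertex -3.718 0.362 0.789
vertex -2.959 0.365 0.201
vertex -3.261 -0.2 0.916
endloop
endfacet
facet normal -0.598 -0.320 0.735
outer loop
vertex -3.718 0.362 0.789
vertex -3.261 -0.2 0.916
vertex -3.039 1.112 1.668
endloop
endfacet
facet normal -0.597 -0.320 0.735
outer loop
vertex -3.039 1.112 1.668
vertex -3.261 -0.2 0.916
vertex -2.582 0.551 1.795
endloop
endfacet
facet normal 0.507 0.561 0.655
outer loop
vertex -3.039 1.112 1.668
vertex -2.582 0.551 1.795
vertex -2.281 1.115 1.079
endloop
endfacet
facet normal -0.507 -0.559 -0.656
outer loop
vertex -3.261 -0.2 0.916
vertex -2.959 0.365 0.201
vertex -2.628 -0.431 0.624
endloop
endfacet
facet normal 0.016 -0.766 0.642
outer loop
vertex -3.261 -0.2 0.916
vertex -2.628 -0.431 0.624
vertex -2.582 0.551 1.795
endloop
endfacet
facet normal 0.017 -0.766 0.642
outer loop
vertex -2.582 0.551 1.795
vertex -2.628 -0.431 0.624
vertex -1.949 0.32 1.502
endloop
endfacet
facet normal 0.507 0.560 0.655
outer loop
vertex -2.582 0.551 1.795
vertex -1.949 0.32 1.502
vertex -2.281 1.115 1.079
endloop
endfacet
facet normal -0.506 -0.559 -0.656
outer loop
vertex -2.628 -0.431 0.624
vertex -2.959 0.365 0.201
vertex -2.189 -0.195 0.084
endloop
endfacet
facet normal 0.622 -0.764 0.172
outer loop
vertex -2.628 -0.431 0.624
vertex -2.189 -0.195 0.084
vertex -1.949 0.32 1.502
endloop
endfacet
facet normal 0.621 -0.764 0.172
outer loop
vertex -1.949 0.32 1.502
vertex -2.189 -0.195 0.084
vertex -1.51 0.555 0.962
endloop
endfacet
facet normal 0.506 0.560 0.655
outer loop
vertex -1.949 0.32 1.502
vertex -1.51 0.555 0.962
vertex -2.281 1.115 1.079
endloop
endfacet
facet normal -0.507 -0.560 -0.655
outer loop
vertex -2.189 -0.195 0.084
vertex -2.959 0.365 0.201
vertex -2.201 0.368 -0.388
endloop
endfacet
facet normal 0.862 -0.315 -0.398
outer loop
vertex -2.189 -0.195 0.084
vertex -2.201 0.368 -0.388
vertex -1.51 0.555 0.962
endloop
endfacet
facet normal 0.862 -0.314 -0.398
outer loop
vertex -1.51 0.555 0.962
vertex -2.201 0.368 -0.388
vertex -1.522 1.118 0.491
endloop
endfacet
facet normal 0.506 0.560 0.656
outer loop
vertex -1.51 0.555 0.962
vertex -1.522 1.118 0.491
vertex -2.281 1.115 1.079
endloop
endfacet
facet normal -0.501 -0.665 -0.553
outer loop
vertex 0.23 2.089 0.407
vertex -1.212 2.085 1.719
vertex -0.264 2.91 -0.133
endloop
endfacet
facet normal 0.740 0.003 -0.673
outer loop
vertex 0.672 4.155 0.901
vertex 0.23 2.089 0.407
vertex -0.264 2.91 -0.133
endloop
endfacet
facet normal -0.500 -0.666 -0.553
outer loop
vertex -0.264 2.91 -0.133
vertex -1.212 2.085 1.719
vertex -1.707 2.905 1.179
endloop
endfacet
facet normal -0.449 0.746 -0.491
outer loop
vertex -1.707 2.905 1.179
vertex 0.672 4.155 0.901
vertex -0.264 2.91 -0.133
endloop
endfacet
facet normal 0.449 -0.746 0.492
outer loop
vertex 0.23 2.089 0.407
vertex -0.276 3.33 2.753
vertex -1.212 2.085 1.719
endloop
endfacet
facet normal 0.739 0.003 -0.673
outer loop
vertex 1.167 3.335 1.441
vertex 0.23 2.089 0.407
vertex 0.672 4.155 0.901
endloop
endfacet
facet normal 0.449 -0.746 0.492
outer loop
vertex 1.167 3.335 1.441
vertex -0.276 3.33 2.753
vertex 0.23 2.089 0.407
endloop
endfacet
facet normal -0.739 -0.003 0.673
outer loop
vertex -1.212 2.085 1.719
vertex -0.276 3.33 2.753
vertex -1.707 2.905 1.179
endloop
endfacet
facet normal -0.449 0.746 -0.492
outer loop
vertex -0.77 4.151 2.213
vertex 0.672 4.155 0.901
vertex -1.707 2.905 1.179
endloop
endfacet
facet normal -0.740 -0.002 0.673
outer loop
vertex -1.707 2.905 1.179
vertex -0.276 3.33 2.753
vertex -0.77 4.151 2.213
endloop
endfacet
facet normal 0.501 0.666 0.553
outer loop
vertex -0.77 4.151 2.213
vertex 1.167 3.335 1.441
vertex 0.672 4.155 0.901
endloop
endfacet
facet normal 0.501 0.665 0.553
outer loop
vertex -0.276 3.33 2.753
vertex 1.167 3.335 1.441
vertex -0.77 4.151 2.213
endloop
endfacet

endsolid


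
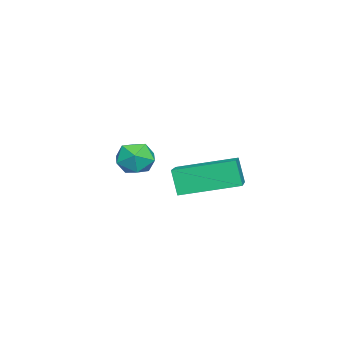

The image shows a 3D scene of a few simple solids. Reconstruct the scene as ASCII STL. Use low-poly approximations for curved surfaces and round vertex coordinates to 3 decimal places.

solid 
facet normal -0.937 -0.190 -0.292
outer loop
vertex -1.271 1.118 0.304
vertex -1.701 2.704 0.654
vertex -1.073 1.345 -0.48
endloop
endfacet
facet normal 0.256 -0.944 -0.209
outer loop
vertex 0.361 1.636 -0.034
vertex -1.271 1.118 0.304
vertex -1.073 1.345 -0.48
endloop
endfacet
facet normal -0.938 -0.190 -0.291
outer loop
vertex -1.073 1.345 -0.48
vertex -1.701 2.704 0.654
vertex -1.503 2.931 -0.131
endloop
endfacet
facet normal 0.236 0.269 -0.934
outer loop
vertex -1.503 2.931 -0.131
vertex 0.361 1.636 -0.034
vertex -1.073 1.345 -0.48
endloop
endfacet
facet normal -0.236 -0.270 0.934
outer loop
vertex -1.271 1.118 0.304
vertex -0.267 2.995 1.1
vertex -1.701 2.704 0.654
endloop
endfacet
facet normal 0.256 -0.944 -0.208
outer loop
vertex 0.163 1.409 0.751
vertex -1.271 1.118 0.304
vertex 0.361 1.636 -0.034
endloop
endfacet
facet normal -0.236 -0.269 0.934
outer loop
vertex 0.163 1.409 0.751
vertex -0.267 2.995 1.1
vertex -1.271 1.118 0.304
endloop
endfacet
facet normal -0.256 0.944 0.208
outer loop
vertex -1.701 2.704 0.654
vertex -0.267 2.995 1.1
vertex -1.503 2.931 -0.131
endloop
endfacet
facet normal 0.236 0.270 -0.933
outer loop
vertex -0.069 3.222 0.316
vertex 0.361 1.636 -0.034
vertex -1.503 2.931 -0.131
endloop
endfacet
facet normal -0.257 0.944 0.208
outer loop
vertex -1.503 2.931 -0.131
vertex -0.267 2.995 1.1
vertex -0.069 3.222 0.316
endloop
endfacet
facet normal 0.938 0.190 0.291
outer loop
vertex -0.069 3.222 0.316
vertex 0.163 1.409 0.751
vertex 0.361 1.636 -0.034
endloop
endfacet
facet normal 0.937 0.190 0.292
outer loop
vertex -0.267 2.995 1.1
vertex 0.163 1.409 0.751
vertex -0.069 3.222 0.316
endloop
endfacet
facet normal -0.275 0.859 0.432
outer loop
vertex -3.776 -0.227 -0.234
vertex -3.371 -0.347 0.262
vertex -3.159 -0.017 -0.259
endloop
endfacet
facet normal -0.320 0.906 -0.278
outer loop
vertex -3.776 -0.227 -0.234
vertex -3.159 -0.017 -0.259
vertex -3.436 -0.277 -0.788
endloop
endfacet
facet normal -0.765 0.398 -0.506
outer loop
vertex -3.776 -0.227 -0.234
vertex -3.436 -0.277 -0.788
vertex -3.819 -0.768 -0.595
endloop
endfacet
facet normal -0.997 0.037 0.064
outer loop
vertex -3.776 -0.227 -0.234
vertex -3.819 -0.768 -0.595
vertex -3.779 -0.811 0.055
endloop
endfacet
facet normal -0.694 0.322 0.644
outer loop
vertex -3.776 -0.227 -0.234
vertex -3.779 -0.811 0.055
vertex -3.371 -0.347 0.262
endloop
endfacet
facet normal 0.327 0.769 -0.549
outer loop
vertex -3.436 -0.277 -0.788
vertex -3.159 -0.017 -0.259
vertex -2.821 -0.429 -0.635
endloop
endfacet
facet normal 0.398 0.693 0.601
outer loop
vertex -3.159 -0.017 -0.259
vertex -3.371 -0.347 0.262
vertex -2.781 -0.472 0.015
endloop
endfacet
facet normal -0.278 -0.176 0.944
outer loop
vertex -3.371 -0.347 0.262
vertex -3.779 -0.811 0.055
vertex -3.164 -0.963 0.208
endloop
endfacet
facet normal -0.771 -0.637 0.005
outer loop
vertex -3.779 -0.811 0.055
vertex -3.819 -0.768 -0.595
vertex -3.441 -1.223 -0.321
endloop
endfacet
facet normal -0.395 -0.052 -0.917
outer loop
vertex -3.819 -0.768 -0.595
vertex -3.436 -0.277 -0.788
vertex -3.229 -0.893 -0.842
endloop
endfacet
facet normal 0.997 -0.037 -0.064
outer loop
vertex -2.824 -1.013 -0.346
vertex -2.821 -0.429 -0.635
vertex -2.781 -0.472 0.015
endloop
endfacet
facet normal 0.765 -0.398 0.506
outer loop
vertex -2.824 -1.013 -0.346
vertex -2.781 -0.472 0.015
vertex -3.164 -0.963 0.208
endloop
endfacet
facet normal 0.320 -0.906 0.278
outer loop
vertex -2.824 -1.013 -0.346
vertex -3.164 -0.963 0.208
vertex -3.441 -1.223 -0.321
endloop
endfacet
facet normal 0.275 -0.859 -0.432
outer loop
vertex -2.824 -1.013 -0.346
vertex -3.441 -1.223 -0.321
vertex -3.229 -0.893 -0.842
endloop
endfacet
facet normal 0.694 -0.322 -0.644
outer loop
vertex -2.824 -1.013 -0.346
vertex -3.229 -0.893 -0.842
vertex -2.821 -0.429 -0.635
endloop
endfacet
facet normal 0.771 0.637 -0.005
outer loop
vertex -2.781 -0.472 0.015
vertex -2.821 -0.429 -0.635
vertex -3.159 -0.017 -0.259
endloop
endfacet
facet normal 0.395 0.052 0.917
outer loop
vertex -3.164 -0.963 0.208
vertex -2.781 -0.472 0.015
vertex -3.371 -0.347 0.262
endloop
endfacet
facet normal -0.327 -0.769 0.549
outer loop
vertex -3.441 -1.223 -0.321
vertex -3.164 -0.963 0.208
vertex -3.779 -0.811 0.055
endloop
endfacet
facet normal -0.398 -0.693 -0.601
outer loop
vertex -3.229 -0.893 -0.842
vertex -3.441 -1.223 -0.321
vertex -3.819 -0.768 -0.595
endloop
endfacet
facet normal 0.278 0.176 -0.944
outer loop
vertex -2.821 -0.429 -0.635
vertex -3.229 -0.893 -0.842
vertex -3.436 -0.277 -0.788
endloop
endfacet

endsolid


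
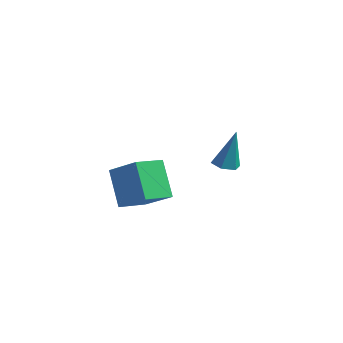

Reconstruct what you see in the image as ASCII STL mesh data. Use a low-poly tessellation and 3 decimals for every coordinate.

solid 
facet normal -0.508 0.432 0.745
outer loop
vertex -3.533 -0.556 1.28
vertex -3.108 0.601 0.899
vertex -4.775 -0.407 0.348
endloop
endfacet
facet normal -0.329 -0.897 0.295
outer loop
vertex -3.912 -1.141 -0.919
vertex -3.533 -0.556 1.28
vertex -4.775 -0.407 0.348
endloop
endfacet
facet normal -0.508 0.432 0.745
outer loop
vertex -4.775 -0.407 0.348
vertex -3.108 0.601 0.899
vertex -4.35 0.75 -0.033
endloop
endfacet
facet normal -0.796 0.096 -0.598
outer loop
vertex -4.35 0.75 -0.033
vertex -3.912 -1.141 -0.919
vertex -4.775 -0.407 0.348
endloop
endfacet
facet normal 0.796 -0.096 0.598
outer loop
vertex -3.533 -0.556 1.28
vertex -2.245 -0.133 -0.368
vertex -3.108 0.601 0.899
endloop
endfacet
facet normal -0.329 -0.897 0.295
outer loop
vertex -2.67 -1.29 0.013
vertex -3.533 -0.556 1.28
vertex -3.912 -1.141 -0.919
endloop
endfacet
facet normal 0.796 -0.096 0.598
outer loop
vertex -2.67 -1.29 0.013
vertex -2.245 -0.133 -0.368
vertex -3.533 -0.556 1.28
endloop
endfacet
facet normal 0.329 0.897 -0.295
outer loop
vertex -3.108 0.601 0.899
vertex -2.245 -0.133 -0.368
vertex -4.35 0.75 -0.033
endloop
endfacet
facet normal -0.796 0.096 -0.598
outer loop
vertex -3.487 0.016 -1.3
vertex -3.912 -1.141 -0.919
vertex -4.35 0.75 -0.033
endloop
endfacet
facet normal 0.329 0.897 -0.295
outer loop
vertex -4.35 0.75 -0.033
vertex -2.245 -0.133 -0.368
vertex -3.487 0.016 -1.3
endloop
endfacet
facet normal 0.508 -0.432 -0.745
outer loop
vertex -3.487 0.016 -1.3
vertex -2.67 -1.29 0.013
vertex -3.912 -1.141 -0.919
endloop
endfacet
facet normal 0.508 -0.432 -0.745
outer loop
vertex -2.245 -0.133 -0.368
vertex -2.67 -1.29 0.013
vertex -3.487 0.016 -1.3
endloop
endfacet
facet normal -0.135 -0.231 -0.964
outer loop
vertex 1.027 -1.132 2.931
vertex 0.646 -1.46 3.063
vertex 0.536 -0.963 2.959
endloop
endfacet
facet normal 0.326 0.945 0.016
outer loop
vertex 1.027 -1.132 2.931
vertex 0.536 -0.963 2.959
vertex 0.854 -1.1 4.557
endloop
endfacet
facet normal -0.135 -0.231 -0.964
outer loop
vertex 0.536 -0.963 2.959
vertex 0.646 -1.46 3.063
vertex 0.155 -1.291 3.091
endloop
endfacet
facet normal -0.603 0.776 0.187
outer loop
vertex 0.536 -0.963 2.959
vertex 0.155 -1.291 3.091
vertex 0.854 -1.1 4.557
endloop
endfacet
facet normal -0.135 -0.233 -0.963
outer loop
vertex 0.155 -1.291 3.091
vertex 0.646 -1.46 3.063
vertex 0.265 -1.788 3.196
endloop
endfacet
facet normal -0.892 -0.105 0.439
outer loop
vertex 0.155 -1.291 3.091
vertex 0.265 -1.788 3.196
vertex 0.854 -1.1 4.557
endloop
endfacet
facet normal -0.136 -0.233 -0.963
outer loop
vertex 0.265 -1.788 3.196
vertex 0.646 -1.46 3.063
vertex 0.756 -1.958 3.168
endloop
endfacet
facet normal -0.252 -0.815 0.521
outer loop
vertex 0.265 -1.788 3.196
vertex 0.756 -1.958 3.168
vertex 0.854 -1.1 4.557
endloop
endfacet
facet normal -0.133 -0.233 -0.963
outer loop
vertex 0.756 -1.958 3.168
vertex 0.646 -1.46 3.063
vertex 1.137 -1.629 3.036
endloop
endfacet
facet normal 0.679 -0.645 0.351
outer loop
vertex 0.756 -1.958 3.168
vertex 1.137 -1.629 3.036
vertex 0.854 -1.1 4.557
endloop
endfacet
facet normal -0.133 -0.233 -0.963
outer loop
vertex 1.137 -1.629 3.036
vertex 0.646 -1.46 3.063
vertex 1.027 -1.132 2.931
endloop
endfacet
facet normal 0.967 0.235 0.098
outer loop
vertex 1.137 -1.629 3.036
vertex 1.027 -1.132 2.931
vertex 0.854 -1.1 4.557
endloop
endfacet

endsolid


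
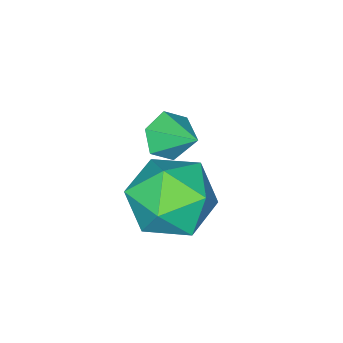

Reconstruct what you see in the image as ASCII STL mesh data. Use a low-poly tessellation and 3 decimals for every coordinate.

solid 
facet normal -0.117 -0.837 -0.535
outer loop
vertex 0.963 -4.113 -1.269
vertex 0.323 -4.125 -1.11
vertex 0.522 -3.806 -1.653
endloop
endfacet
facet normal 0.711 0.630 -0.313
outer loop
vertex 0.963 -4.113 -1.269
vertex 0.522 -3.806 -1.653
vertex 0.457 -3.155 -0.49
endloop
endfacet
facet normal -0.116 -0.837 -0.534
outer loop
vertex 0.522 -3.806 -1.653
vertex 0.323 -4.125 -1.11
vertex -0.119 -3.819 -1.494
endloop
endfacet
facet normal -0.139 0.861 -0.490
outer loop
vertex 0.522 -3.806 -1.653
vertex -0.119 -3.819 -1.494
vertex 0.457 -3.155 -0.49
endloop
endfacet
facet normal -0.116 -0.837 -0.534
outer loop
vertex -0.119 -3.819 -1.494
vertex 0.323 -4.125 -1.11
vertex -0.318 -4.138 -0.951
endloop
endfacet
facet normal -0.797 0.600 0.060
outer loop
vertex -0.119 -3.819 -1.494
vertex -0.318 -4.138 -0.951
vertex 0.457 -3.155 -0.49
endloop
endfacet
facet normal -0.116 -0.837 -0.535
outer loop
vertex -0.318 -4.138 -0.951
vertex 0.323 -4.125 -1.11
vertex 0.124 -4.444 -0.568
endloop
endfacet
facet normal -0.607 0.109 0.787
outer loop
vertex -0.318 -4.138 -0.951
vertex 0.124 -4.444 -0.568
vertex 0.457 -3.155 -0.49
endloop
endfacet
facet normal -0.117 -0.836 -0.535
outer loop
vertex 0.124 -4.444 -0.568
vertex 0.323 -4.125 -1.11
vertex 0.764 -4.432 -0.727
endloop
endfacet
facet normal 0.241 -0.121 0.963
outer loop
vertex 0.124 -4.444 -0.568
vertex 0.764 -4.432 -0.727
vertex 0.457 -3.155 -0.49
endloop
endfacet
facet normal -0.117 -0.836 -0.535
outer loop
vertex 0.764 -4.432 -0.727
vertex 0.323 -4.125 -1.11
vertex 0.963 -4.113 -1.269
endloop
endfacet
facet normal 0.900 0.140 0.413
outer loop
vertex 0.764 -4.432 -0.727
vertex 0.963 -4.113 -1.269
vertex 0.457 -3.155 -0.49
endloop
endfacet
facet normal -0.667 0.663 0.341
outer loop
vertex 1.673 -1.568 -0.588
vertex 1.555 -2.152 0.317
vertex 2.306 -1.372 0.269
endloop
endfacet
facet normal -0.188 0.978 -0.085
outer loop
vertex 1.673 -1.568 -0.588
vertex 2.306 -1.372 0.269
vertex 2.729 -1.377 -0.728
endloop
endfacet
facet normal -0.215 0.658 -0.721
outer loop
vertex 1.673 -1.568 -0.588
vertex 2.729 -1.377 -0.728
vertex 2.24 -2.159 -1.296
endloop
endfacet
facet normal -0.710 0.145 -0.689
outer loop
vertex 1.673 -1.568 -0.588
vertex 2.24 -2.159 -1.296
vertex 1.515 -2.638 -0.65
endloop
endfacet
facet normal -0.988 0.148 -0.033
outer loop
vertex 1.673 -1.568 -0.588
vertex 1.515 -2.638 -0.65
vertex 1.555 -2.152 0.317
endloop
endfacet
facet normal 0.460 0.867 0.191
outer loop
vertex 2.729 -1.377 -0.728
vertex 2.306 -1.372 0.269
vertex 3.265 -1.842 0.09
endloop
endfacet
facet normal -0.313 0.356 0.880
outer loop
vertex 2.306 -1.372 0.269
vertex 1.555 -2.152 0.317
vertex 2.54 -2.321 0.736
endloop
endfacet
facet normal -0.834 -0.478 0.275
outer loop
vertex 1.555 -2.152 0.317
vertex 1.515 -2.638 -0.65
vertex 2.051 -3.103 0.168
endloop
endfacet
facet normal -0.383 -0.482 -0.788
outer loop
vertex 1.515 -2.638 -0.65
vertex 2.24 -2.159 -1.296
vertex 2.474 -3.108 -0.829
endloop
endfacet
facet normal 0.417 0.349 -0.839
outer loop
vertex 2.24 -2.159 -1.296
vertex 2.729 -1.377 -0.728
vertex 3.225 -2.328 -0.877
endloop
endfacet
facet normal 0.710 -0.145 0.689
outer loop
vertex 3.107 -2.912 0.028
vertex 3.265 -1.842 0.09
vertex 2.54 -2.321 0.736
endloop
endfacet
facet normal 0.215 -0.658 0.721
outer loop
vertex 3.107 -2.912 0.028
vertex 2.54 -2.321 0.736
vertex 2.051 -3.103 0.168
endloop
endfacet
facet normal 0.188 -0.978 0.085
outer loop
vertex 3.107 -2.912 0.028
vertex 2.051 -3.103 0.168
vertex 2.474 -3.108 -0.829
endloop
endfacet
facet normal 0.667 -0.663 -0.341
outer loop
vertex 3.107 -2.912 0.028
vertex 2.474 -3.108 -0.829
vertex 3.225 -2.328 -0.877
endloop
endfacet
facet normal 0.988 -0.148 0.033
outer loop
vertex 3.107 -2.912 0.028
vertex 3.225 -2.328 -0.877
vertex 3.265 -1.842 0.09
endloop
endfacet
facet normal 0.383 0.482 0.788
outer loop
vertex 2.54 -2.321 0.736
vertex 3.265 -1.842 0.09
vertex 2.306 -1.372 0.269
endloop
endfacet
facet normal -0.417 -0.349 0.839
outer loop
vertex 2.051 -3.103 0.168
vertex 2.54 -2.321 0.736
vertex 1.555 -2.152 0.317
endloop
endfacet
facet normal -0.460 -0.867 -0.191
outer loop
vertex 2.474 -3.108 -0.829
vertex 2.051 -3.103 0.168
vertex 1.515 -2.638 -0.65
endloop
endfacet
facet normal 0.313 -0.356 -0.880
outer loop
vertex 3.225 -2.328 -0.877
vertex 2.474 -3.108 -0.829
vertex 2.24 -2.159 -1.296
endloop
endfacet
facet normal 0.834 0.478 -0.275
outer loop
vertex 3.265 -1.842 0.09
vertex 3.225 -2.328 -0.877
vertex 2.729 -1.377 -0.728
endloop
endfacet

endsolid
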